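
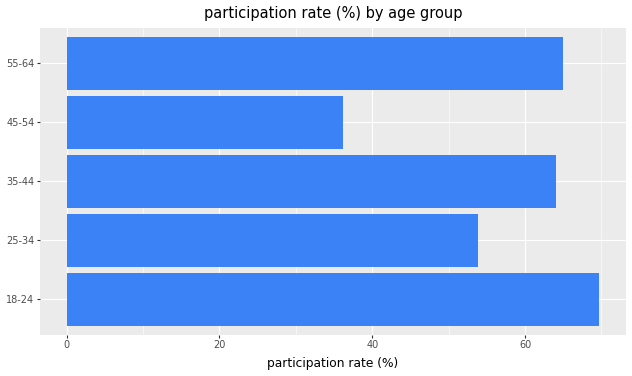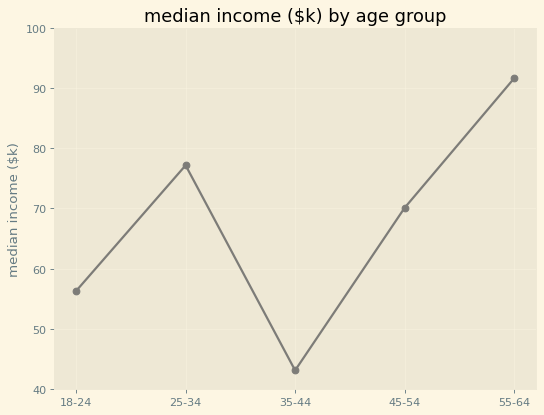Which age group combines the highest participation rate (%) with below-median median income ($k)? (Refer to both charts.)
18-24

Chart 2 median median income ($k) ≈ 70; below-median age groups: 18-24, 35-44. Among those, 18-24 has the highest participation rate (%) (≈ 70).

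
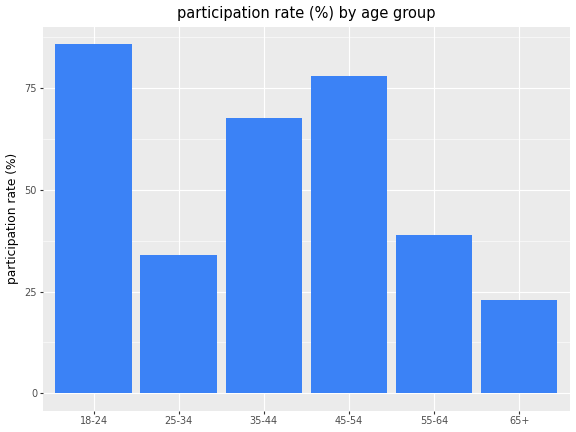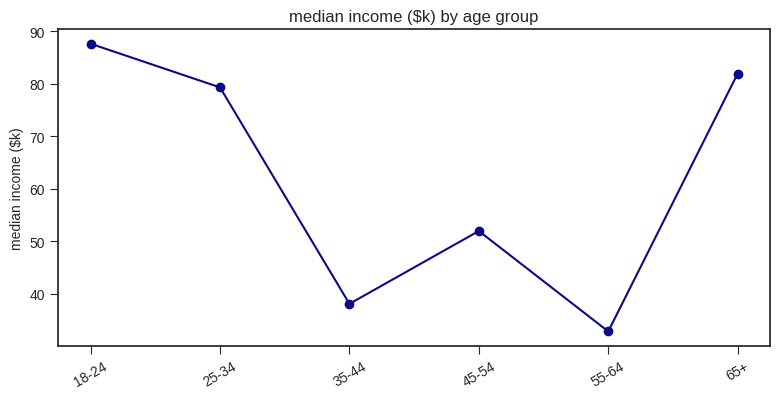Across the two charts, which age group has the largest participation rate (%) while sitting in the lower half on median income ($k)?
45-54

Chart 2 median median income ($k) ≈ 70; below-median age groups: 35-44, 45-54, 55-64. Among those, 45-54 has the highest participation rate (%) (≈ 80).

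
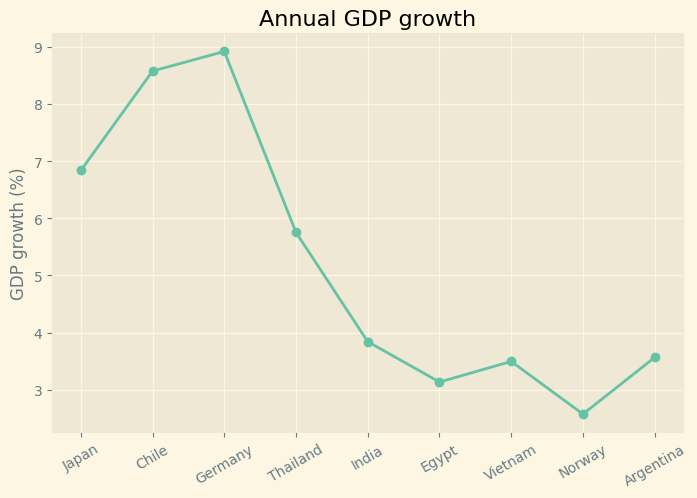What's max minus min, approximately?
Max Germany ≈ 9, min Norway ≈ 3; range ≈ 6.

≈ 6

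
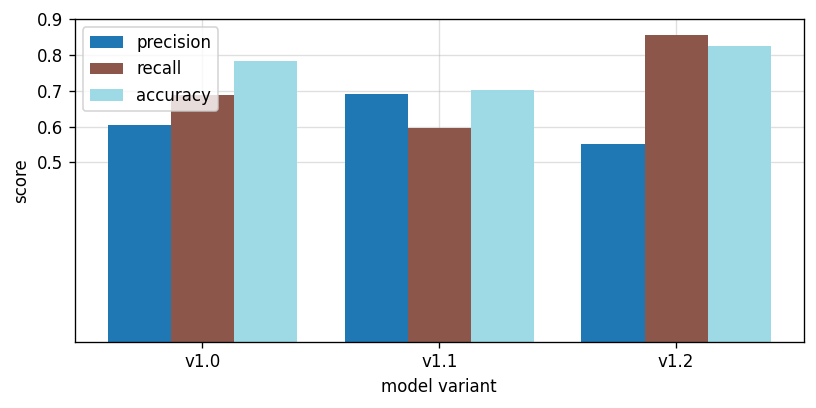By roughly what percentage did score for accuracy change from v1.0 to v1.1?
≈ -12.5%

v1.0 ≈ 0.8, v1.1 ≈ 0.7; (0.7 − 0.8) / 0.8 ≈ -12.5%.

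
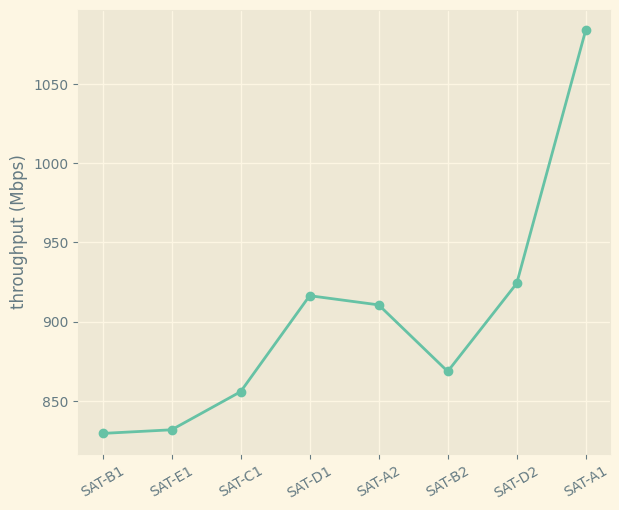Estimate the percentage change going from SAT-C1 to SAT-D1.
≈ +8.8%

SAT-C1 ≈ 850, SAT-D1 ≈ 925; (925 − 850) / 850 ≈ +8.8%.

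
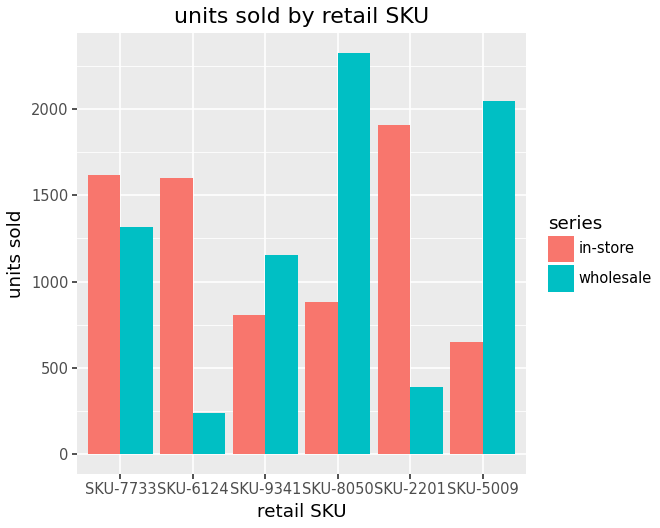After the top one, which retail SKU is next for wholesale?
Top 3 for wholesale: SKU-8050 ≈ 2400, SKU-5009 ≈ 2000, SKU-7733 ≈ 1400.

SKU-5009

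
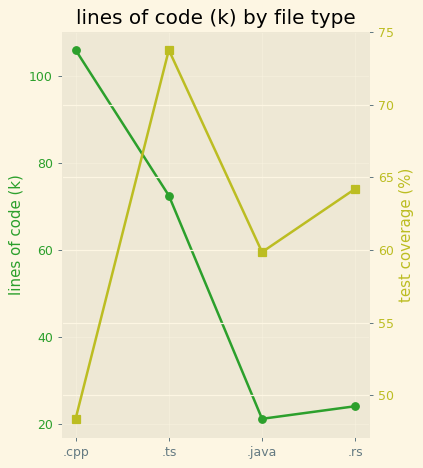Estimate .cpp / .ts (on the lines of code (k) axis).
.cpp ≈ 110, .ts ≈ 70; 110/70 ≈ 1.57.

≈ 1.57×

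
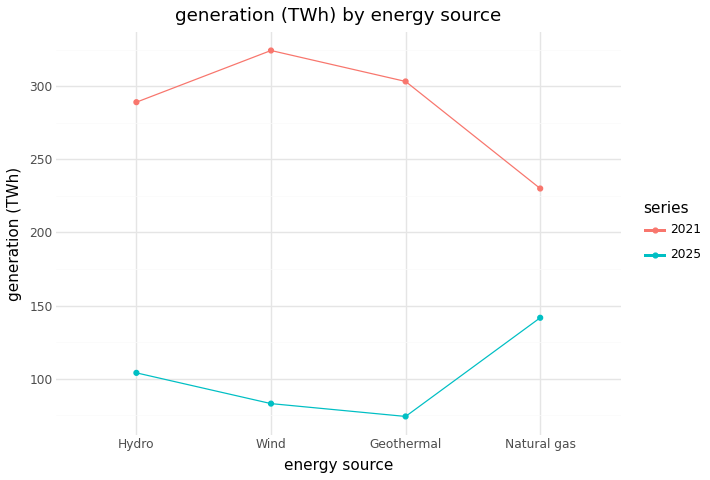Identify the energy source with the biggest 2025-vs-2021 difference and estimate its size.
Wind, ≈ 250 TWh

Wind: 2025 ≈ 75, 2021 ≈ 325 → gap ≈ 250. Next-largest (Geothermal) is only ≈ 225.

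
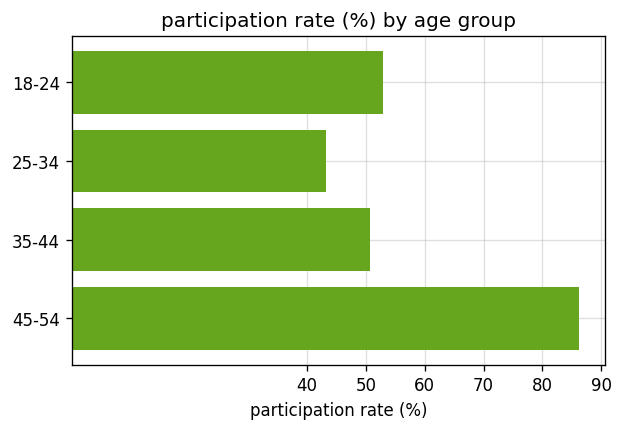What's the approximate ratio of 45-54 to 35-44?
45-54 ≈ 90, 35-44 ≈ 50; 90/50 ≈ 1.8.

≈ 1.8×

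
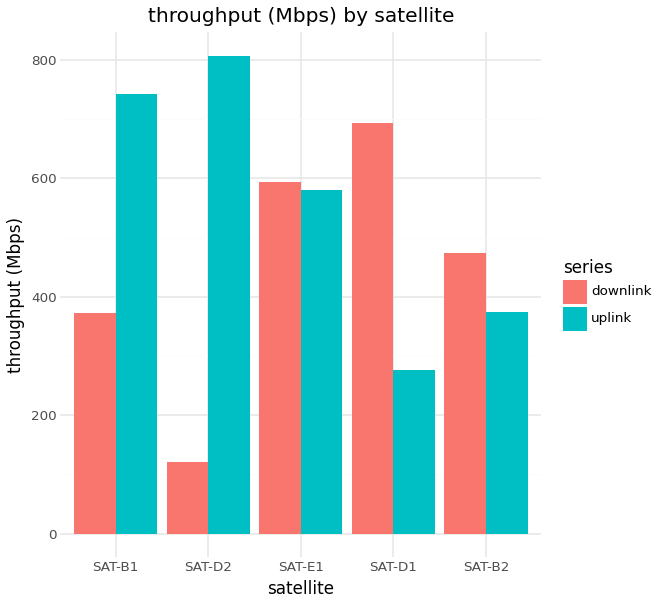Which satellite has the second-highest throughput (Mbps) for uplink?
SAT-B1

Top 3 for uplink: SAT-D2 ≈ 800, SAT-B1 ≈ 700, SAT-E1 ≈ 600.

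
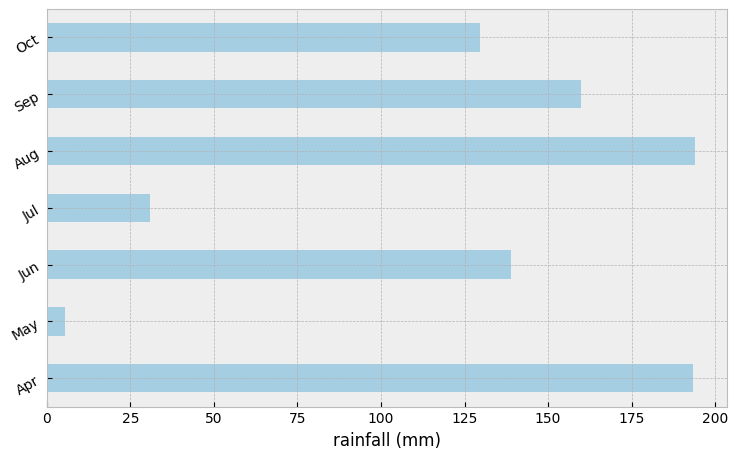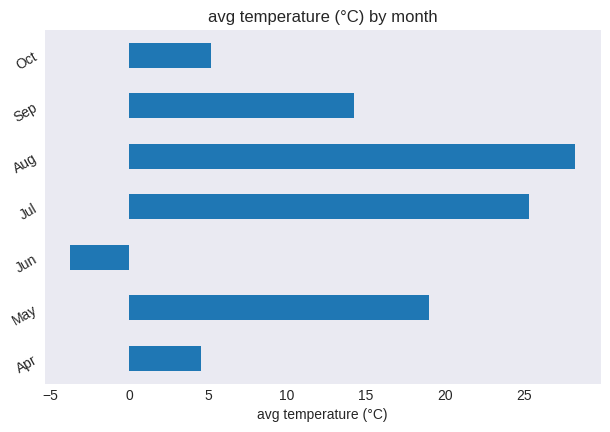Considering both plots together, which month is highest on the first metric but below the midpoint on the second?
Apr

Chart 2 median avg temperature (°C) ≈ 15; below-median months: Apr, Jun, Oct. Among those, Apr has the highest rainfall (mm) (≈ 200).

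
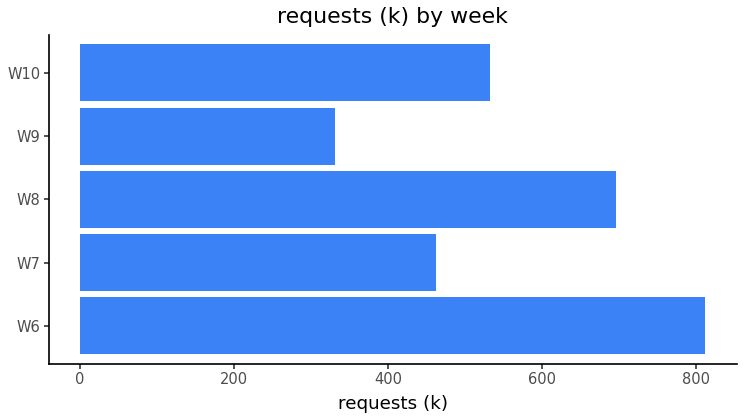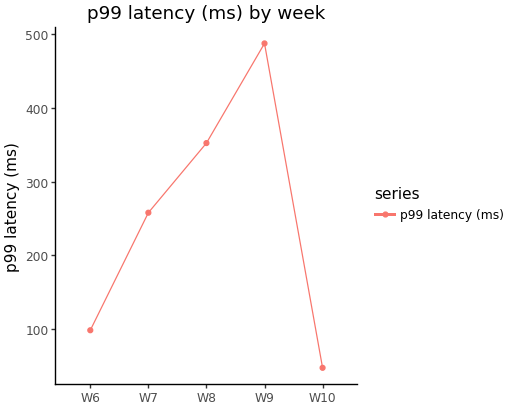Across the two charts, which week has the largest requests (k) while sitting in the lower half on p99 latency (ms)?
Chart 2 median p99 latency (ms) ≈ 250; below-median weeks: W6, W10. Among those, W6 has the highest requests (k) (≈ 800).

W6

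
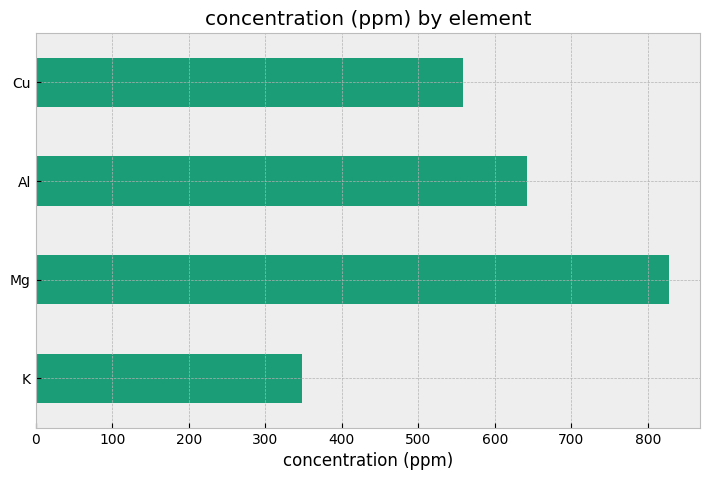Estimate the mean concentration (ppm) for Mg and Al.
(800 + 600) / 2 ≈ 700.

≈ 700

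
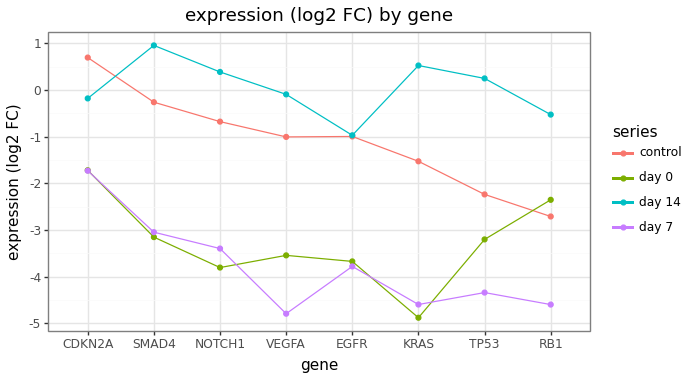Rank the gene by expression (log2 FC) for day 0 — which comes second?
RB1

Top 3 for day 0: CDKN2A ≈ -1.5, RB1 ≈ -2.5, SMAD4 ≈ -3.0.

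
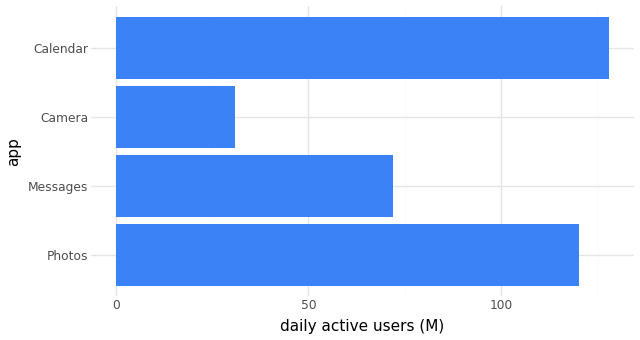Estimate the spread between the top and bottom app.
≈ 80

Max Calendar ≈ 120, min Camera ≈ 40; range ≈ 80.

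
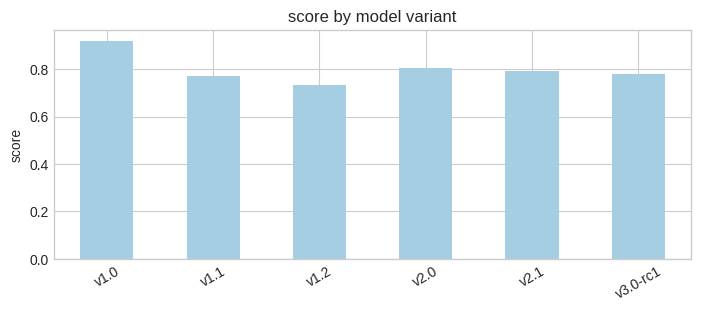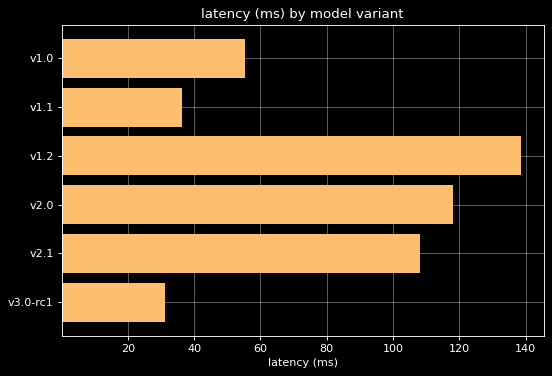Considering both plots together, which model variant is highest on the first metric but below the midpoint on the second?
v1.0

Chart 2 median latency (ms) ≈ 80; below-median model variants: v1.0, v1.1, v3.0-rc1. Among those, v1.0 has the highest score (≈ 0.9).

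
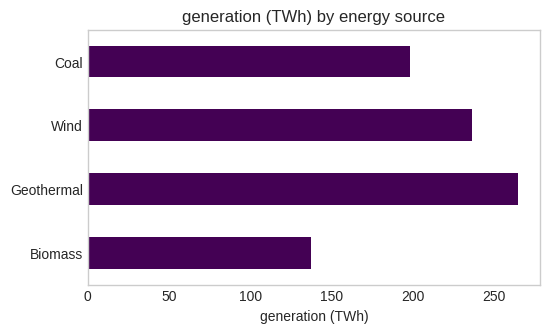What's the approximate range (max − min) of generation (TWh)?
≈ 150

Max Geothermal ≈ 275, min Biomass ≈ 125; range ≈ 150.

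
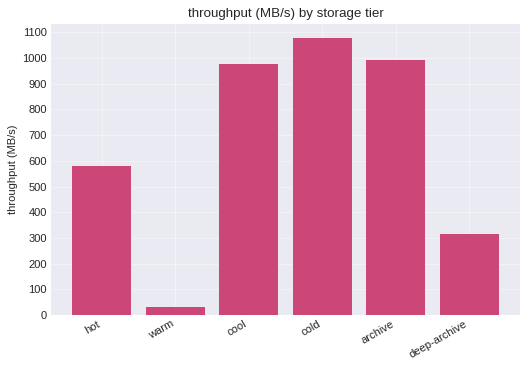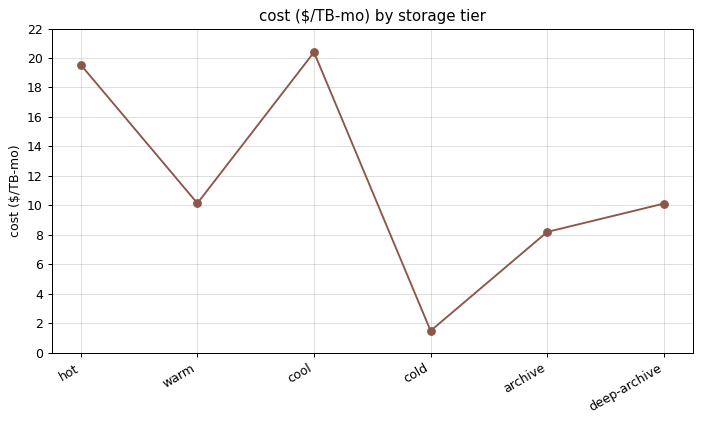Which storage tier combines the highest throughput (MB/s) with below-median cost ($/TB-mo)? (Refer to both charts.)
Chart 2 median cost ($/TB-mo) ≈ 10; below-median storage tiers: cold, archive, deep-archive. Among those, cold has the highest throughput (MB/s) (≈ 1100).

cold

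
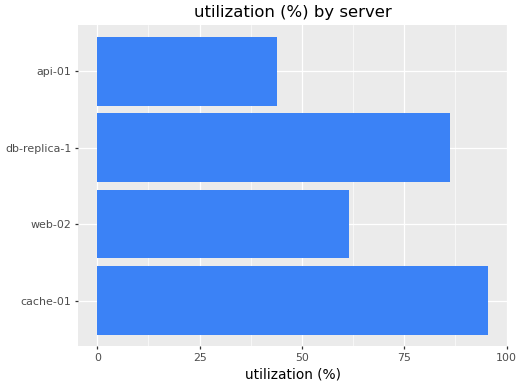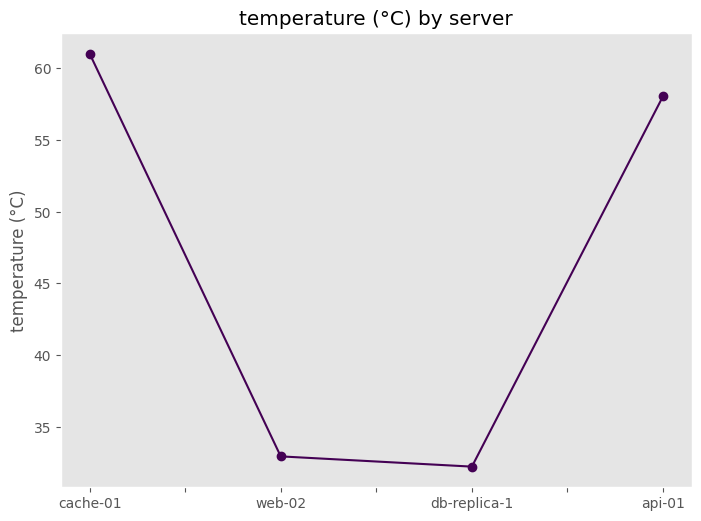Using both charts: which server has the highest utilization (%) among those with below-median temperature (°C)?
db-replica-1

Chart 2 median temperature (°C) ≈ 50; below-median servers: web-02, db-replica-1. Among those, db-replica-1 has the highest utilization (%) (≈ 90).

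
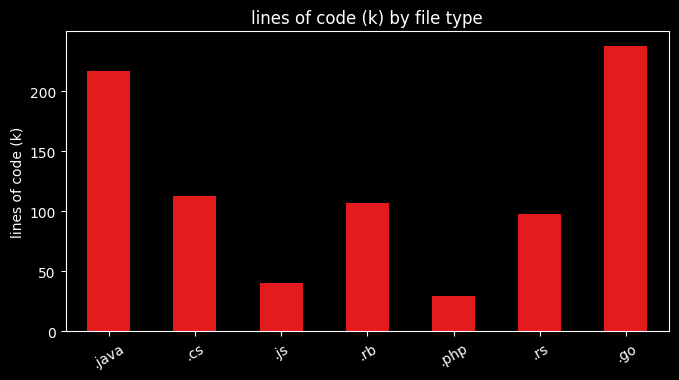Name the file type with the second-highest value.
Top 3: .go ≈ 240, .java ≈ 220, .cs ≈ 120.

.java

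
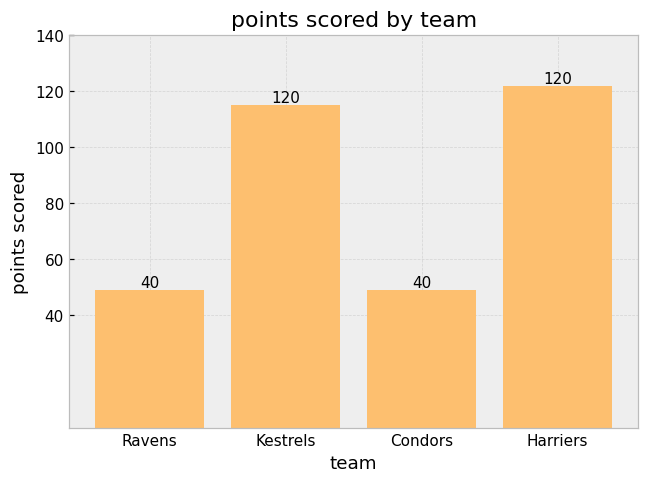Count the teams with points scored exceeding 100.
2

Above 100: Kestrels, Harriers.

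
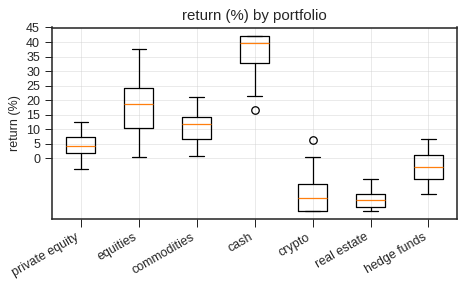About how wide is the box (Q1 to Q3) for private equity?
≈ 5

Q3 ≈ 5, Q1 ≈ 0; IQR ≈ 5.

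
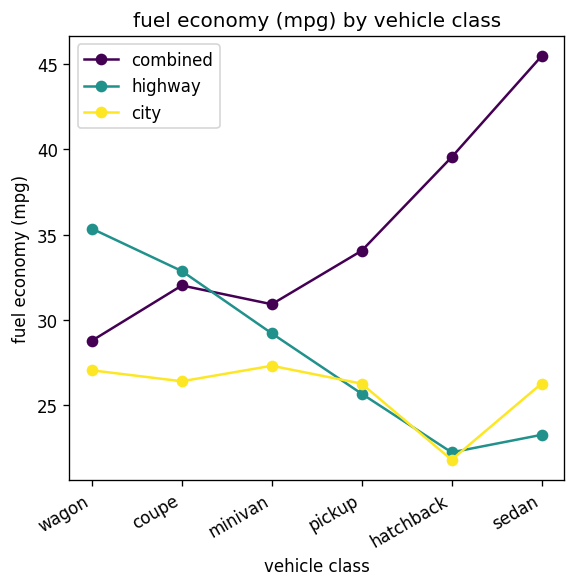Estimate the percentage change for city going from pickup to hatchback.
pickup ≈ 26, hatchback ≈ 22; (22 − 26) / 26 ≈ -15.4%.

≈ -15.4%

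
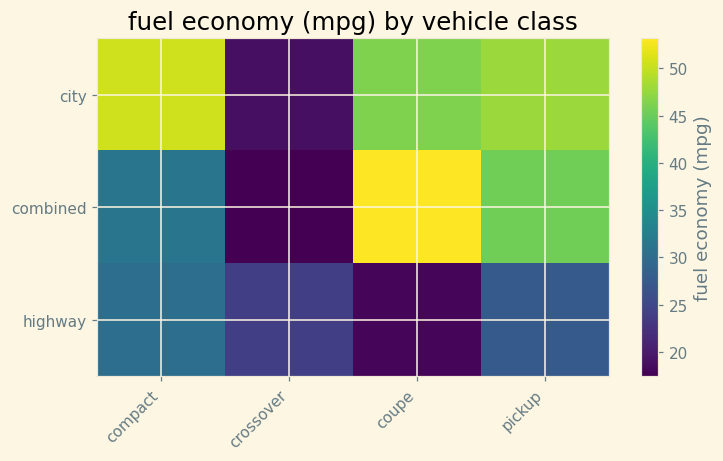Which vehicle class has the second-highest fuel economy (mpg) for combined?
pickup

Top 3 for combined: coupe ≈ 55, pickup ≈ 45, compact ≈ 30.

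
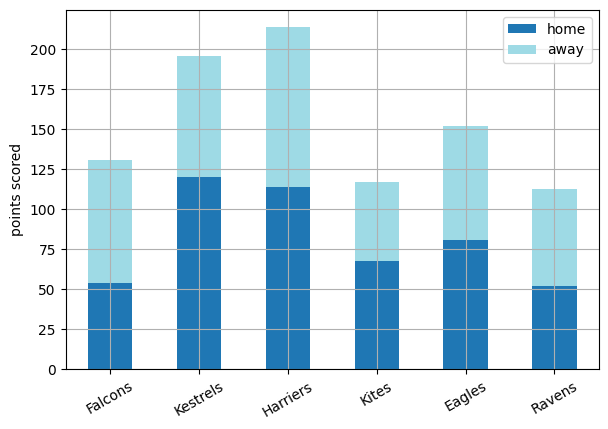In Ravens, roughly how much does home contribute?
≈ 60

home top ≈ 60, bottom ≈ 0; segment ≈ 60.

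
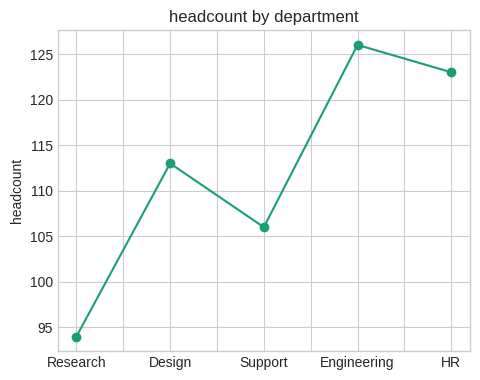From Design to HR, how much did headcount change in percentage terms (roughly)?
≈ +8.7%

Design ≈ 115, HR ≈ 125; (125 − 115) / 115 ≈ +8.7%.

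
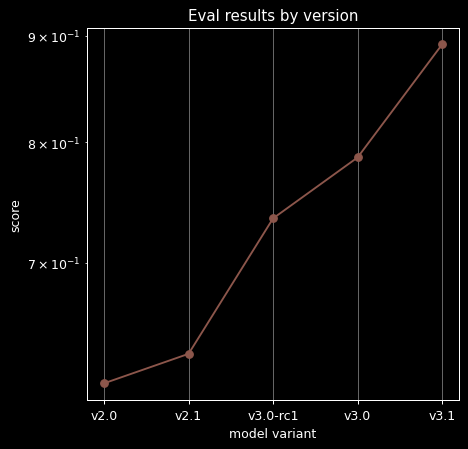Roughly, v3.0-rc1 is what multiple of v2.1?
≈ 1.15×

v3.0-rc1 ≈ 0.75, v2.1 ≈ 0.65; 0.75/0.65 ≈ 1.15.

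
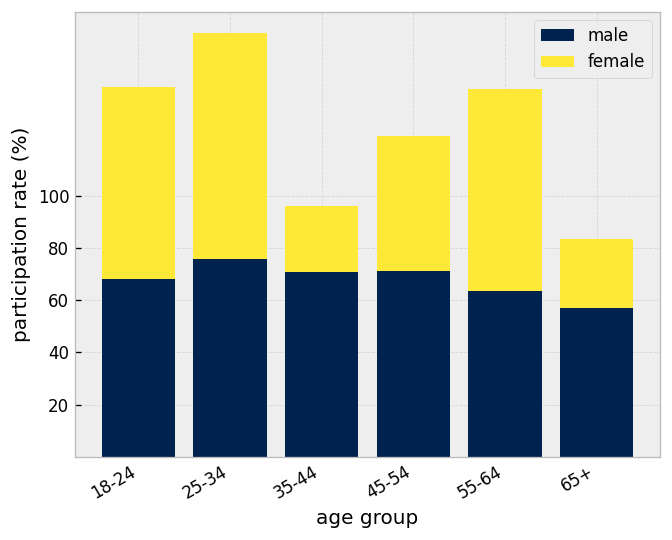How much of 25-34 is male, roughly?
≈ 80

male top ≈ 80, bottom ≈ 0; segment ≈ 80.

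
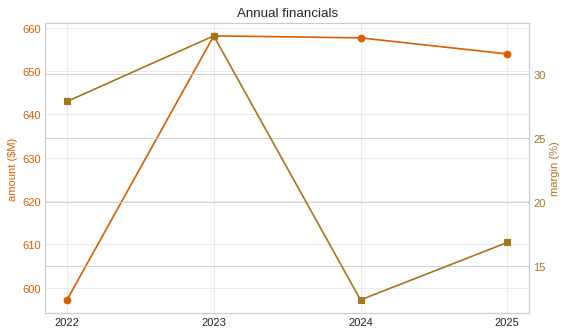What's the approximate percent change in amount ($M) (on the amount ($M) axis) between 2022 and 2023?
2022 ≈ 600, 2023 ≈ 660; (660 − 600) / 600 ≈ +10%.

≈ +10%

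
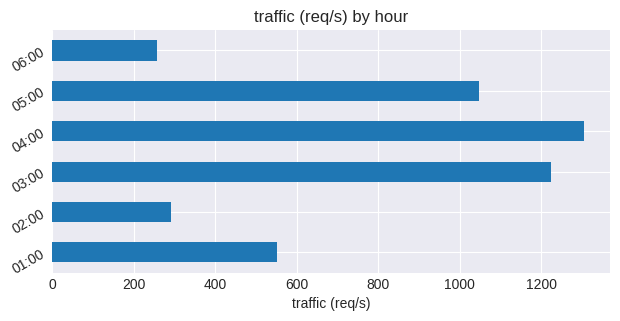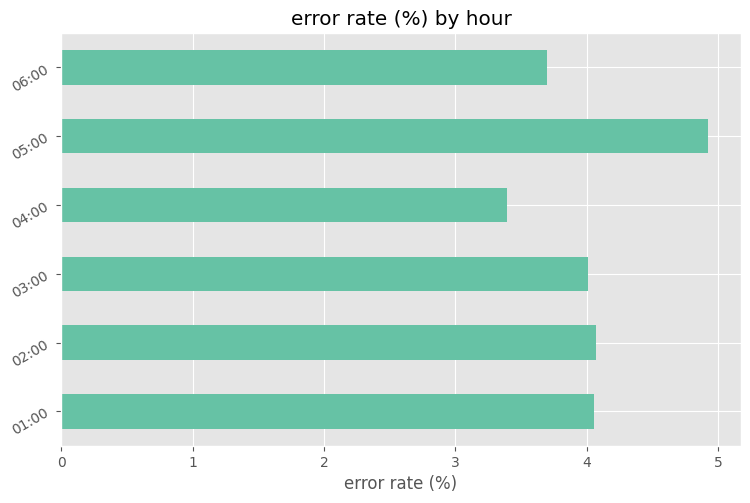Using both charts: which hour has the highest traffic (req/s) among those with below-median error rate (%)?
Chart 2 median error rate (%) ≈ 4; below-median hours: 03:00, 04:00, 06:00. Among those, 04:00 has the highest traffic (req/s) (≈ 1400).

04:00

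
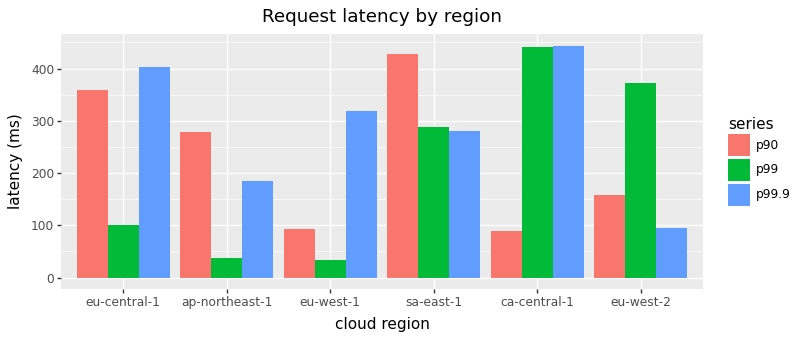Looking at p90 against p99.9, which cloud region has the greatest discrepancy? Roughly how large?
ca-central-1: p90 ≈ 100, p99.9 ≈ 450 → gap ≈ 350. Next-largest (eu-west-1) is only ≈ 200.

ca-central-1, ≈ 350 ms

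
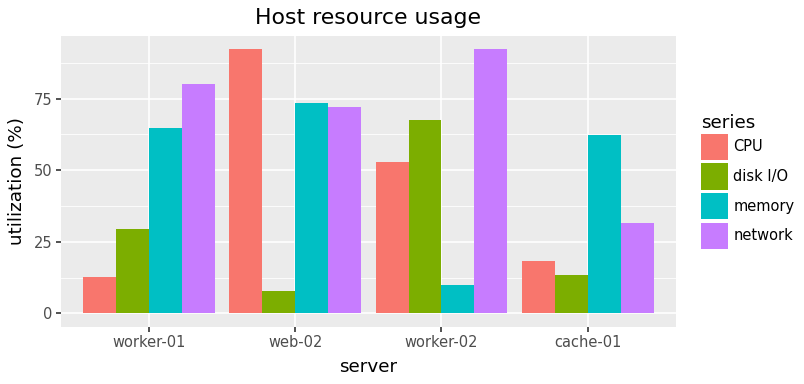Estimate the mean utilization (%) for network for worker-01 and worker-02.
≈ 85

(80 + 90) / 2 ≈ 85.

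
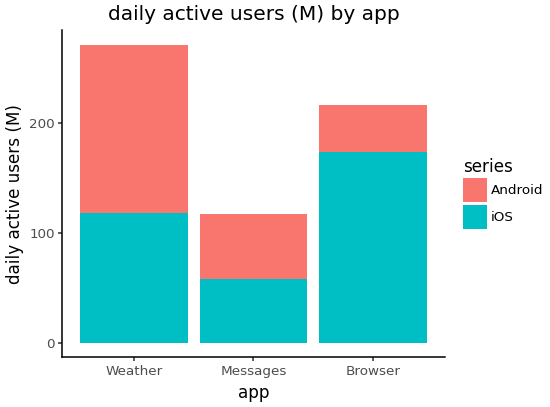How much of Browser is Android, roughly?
≈ 50

Android top ≈ 225, bottom ≈ 175; segment ≈ 50.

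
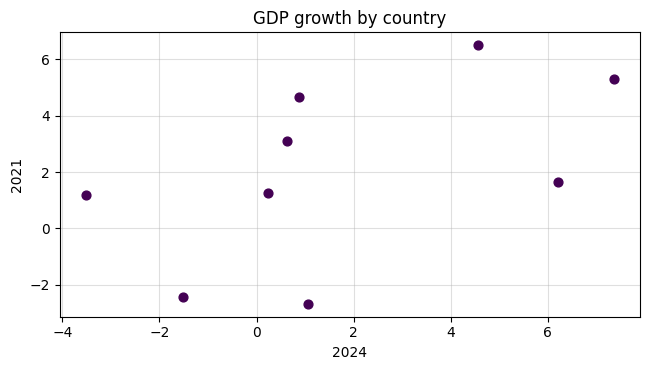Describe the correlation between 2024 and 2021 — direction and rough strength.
positive, moderate

Points are positively correlated; moderate (|r| ≈ 0.5).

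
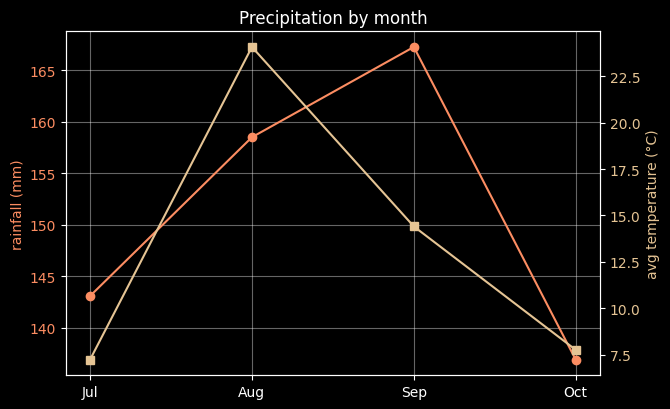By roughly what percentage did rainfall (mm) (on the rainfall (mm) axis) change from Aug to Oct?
Aug ≈ 160, Oct ≈ 135; (135 − 160) / 160 ≈ -15.6%.

≈ -15.6%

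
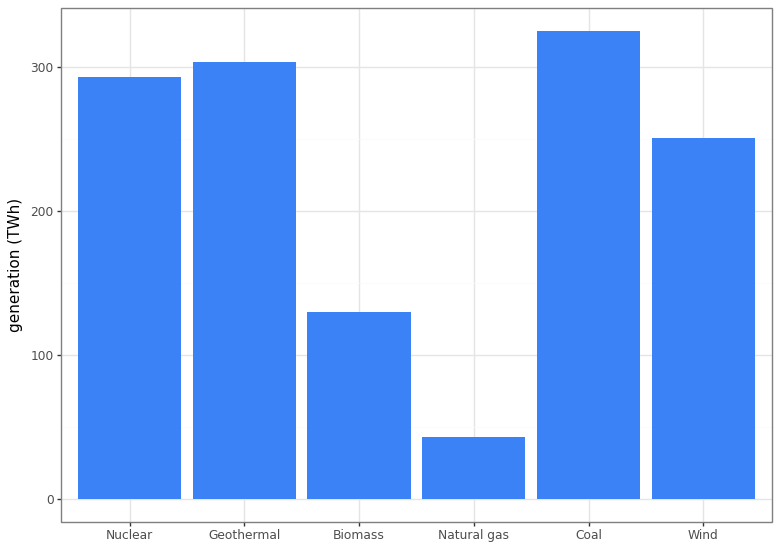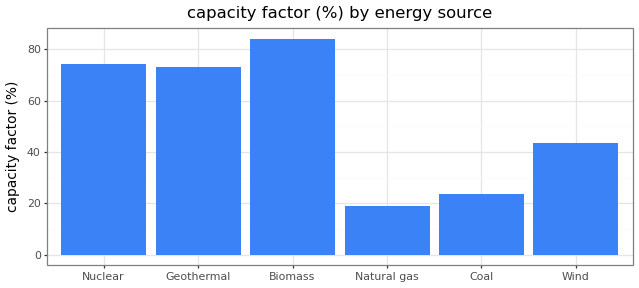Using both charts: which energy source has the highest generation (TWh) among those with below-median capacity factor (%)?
Coal

Chart 2 median capacity factor (%) ≈ 60; below-median energy sources: Natural gas, Coal, Wind. Among those, Coal has the highest generation (TWh) (≈ 300).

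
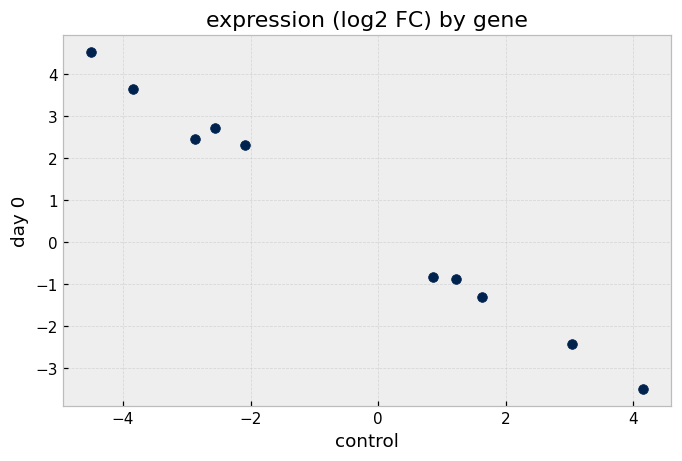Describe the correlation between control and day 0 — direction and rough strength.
Points are negatively correlated; strong (|r| ≈ 1.0).

negative, strong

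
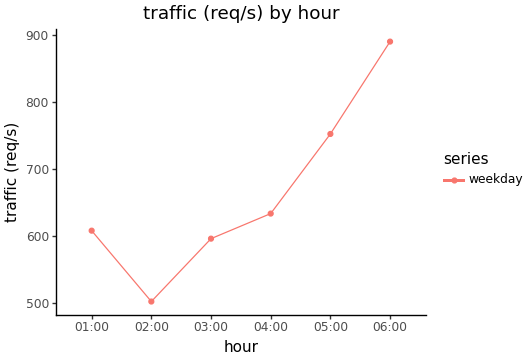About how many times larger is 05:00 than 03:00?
≈ 1.25×

05:00 ≈ 750, 03:00 ≈ 600; 750/600 ≈ 1.25.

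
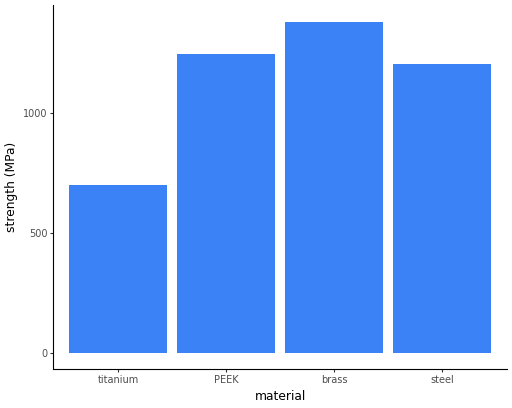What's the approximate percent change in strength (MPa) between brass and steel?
≈ -14.3%

brass ≈ 1400, steel ≈ 1200; (1200 − 1400) / 1400 ≈ -14.3%.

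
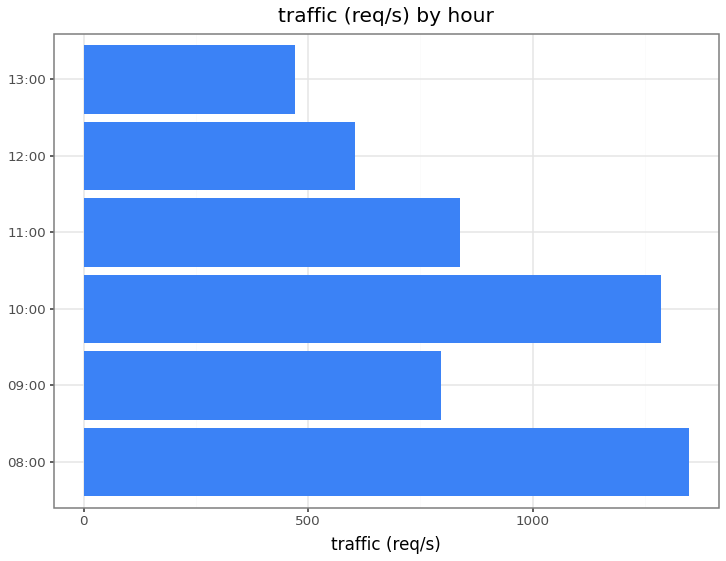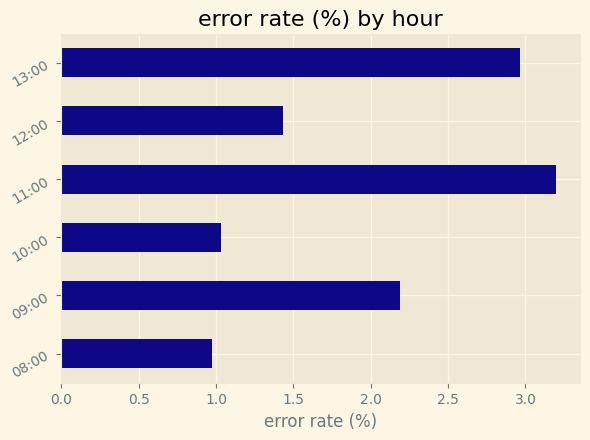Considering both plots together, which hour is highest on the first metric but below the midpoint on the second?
Chart 2 median error rate (%) ≈ 2; below-median hours: 08:00, 10:00, 12:00. Among those, 08:00 has the highest traffic (req/s) (≈ 1400).

08:00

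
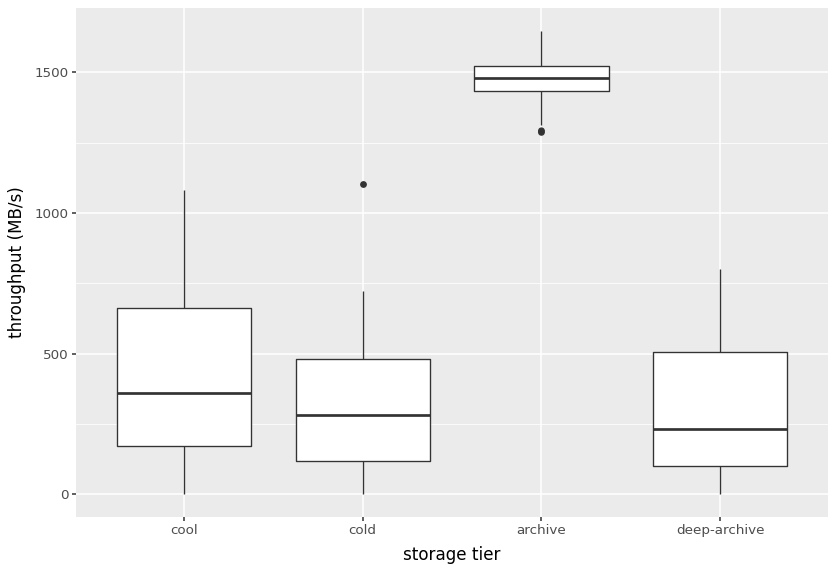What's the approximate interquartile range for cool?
≈ 500

Q3 ≈ 700, Q1 ≈ 200; IQR ≈ 500.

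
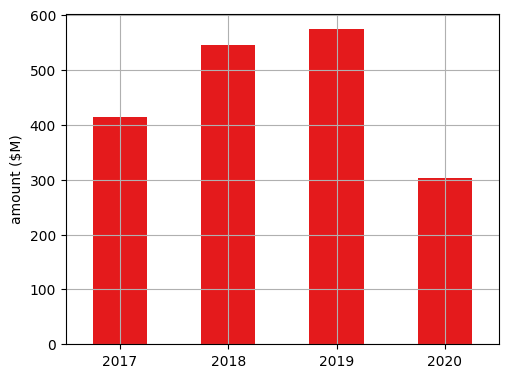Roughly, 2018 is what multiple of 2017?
≈ 1.38×

2018 ≈ 550, 2017 ≈ 400; 550/400 ≈ 1.38.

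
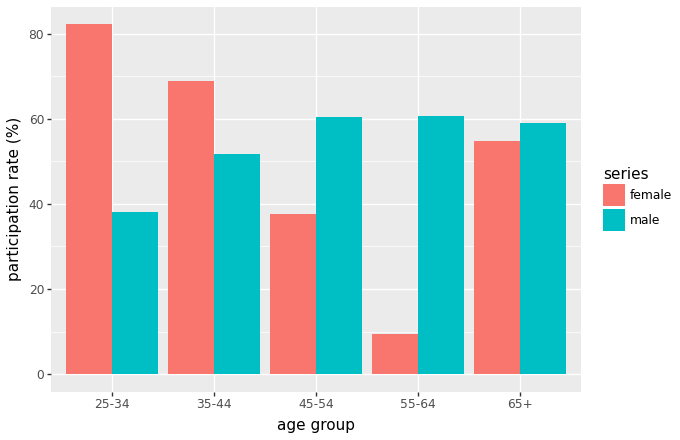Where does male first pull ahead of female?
35-44: male ≈ 50 vs female ≈ 70 (not yet); 45-54: male ≈ 60 vs female ≈ 40 (first crossover).

45-54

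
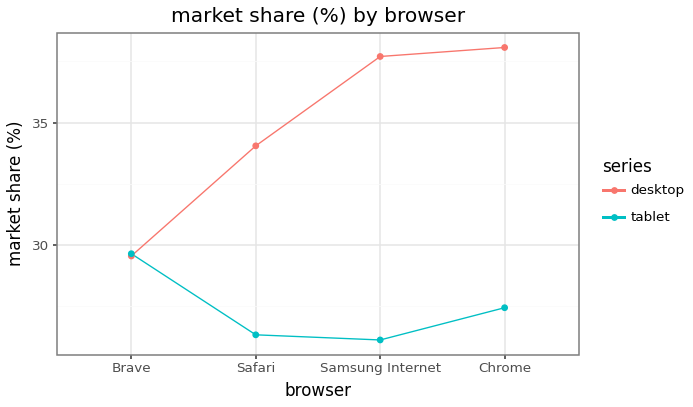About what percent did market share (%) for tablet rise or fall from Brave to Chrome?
≈ -10%

Brave ≈ 30, Chrome ≈ 27; (27 − 30) / 30 ≈ -10%.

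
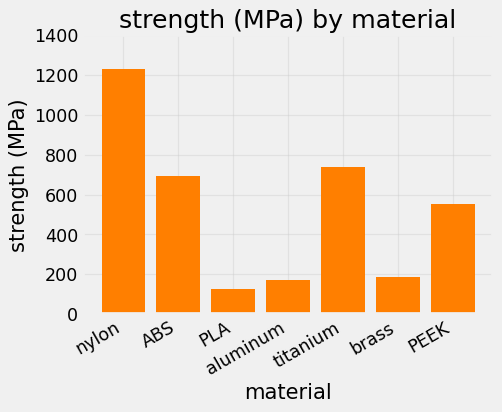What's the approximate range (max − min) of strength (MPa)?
≈ 1000

Max nylon ≈ 1200, min PLA ≈ 200; range ≈ 1000.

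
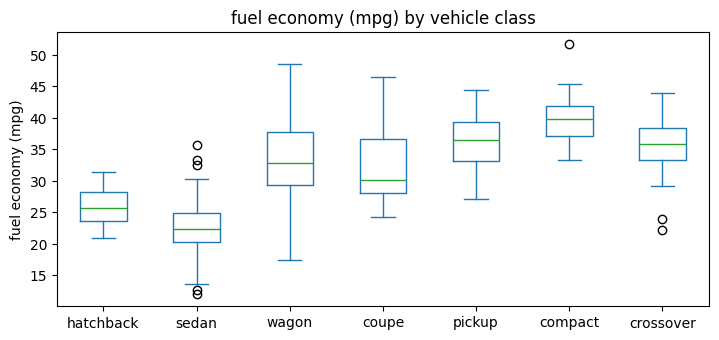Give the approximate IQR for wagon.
≈ 8

Q3 ≈ 38, Q1 ≈ 30; IQR ≈ 8.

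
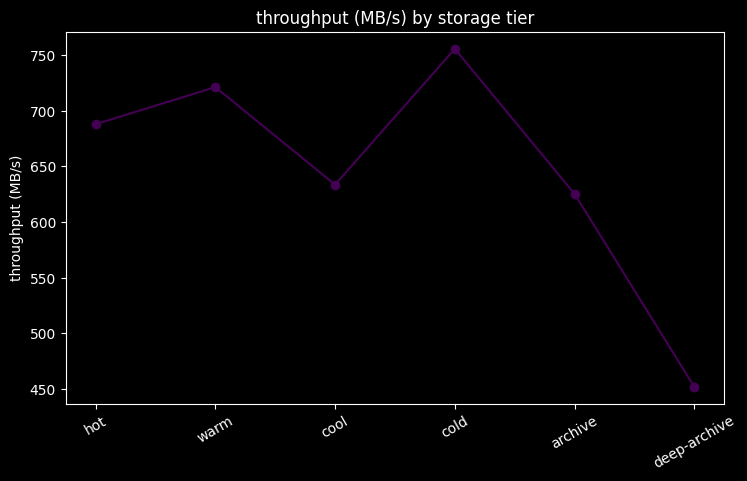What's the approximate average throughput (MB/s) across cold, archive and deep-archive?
(750 + 650 + 450) / 3 ≈ 617.

≈ 617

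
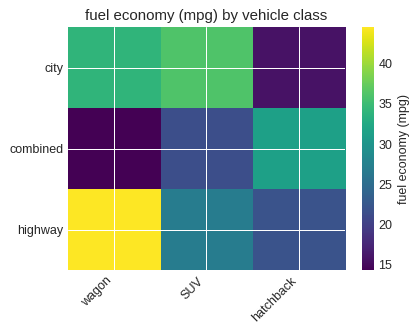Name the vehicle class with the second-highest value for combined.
SUV

Top 3 for combined: hatchback ≈ 30, SUV ≈ 20, wagon ≈ 15.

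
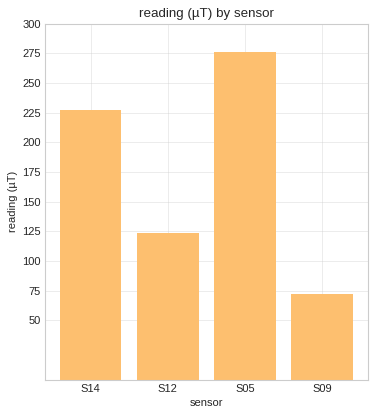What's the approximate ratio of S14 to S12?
S14 ≈ 225, S12 ≈ 125; 225/125 ≈ 1.8.

≈ 1.8×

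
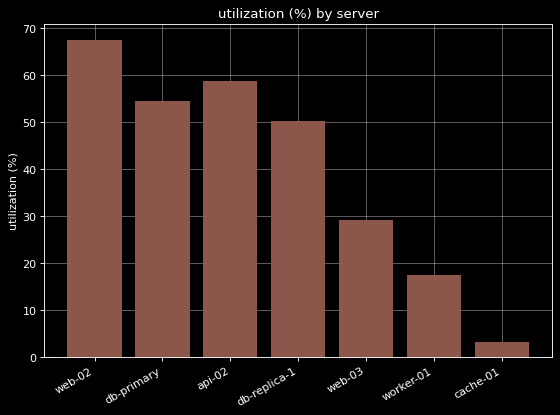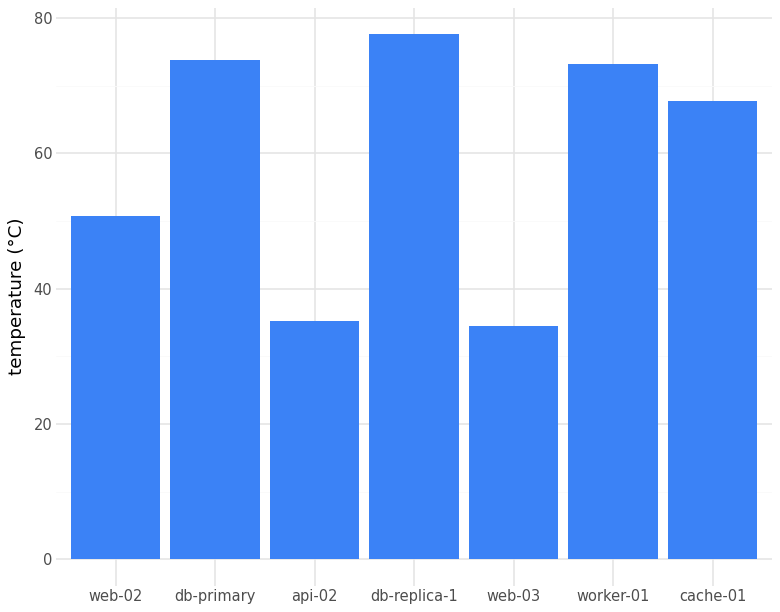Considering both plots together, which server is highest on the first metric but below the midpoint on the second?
web-02

Chart 2 median temperature (°C) ≈ 70; below-median servers: web-02, api-02, web-03. Among those, web-02 has the highest utilization (%) (≈ 70).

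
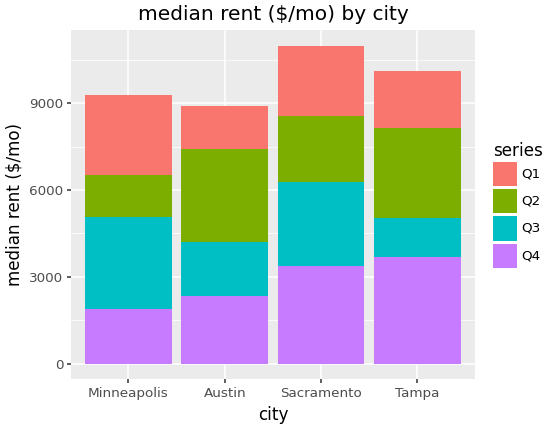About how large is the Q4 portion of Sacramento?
Q4 top ≈ 3000, bottom ≈ 0; segment ≈ 3000.

≈ 3000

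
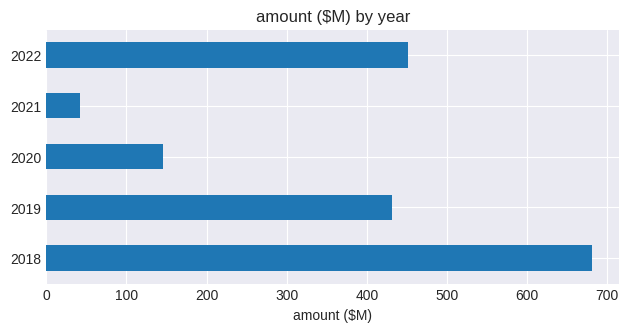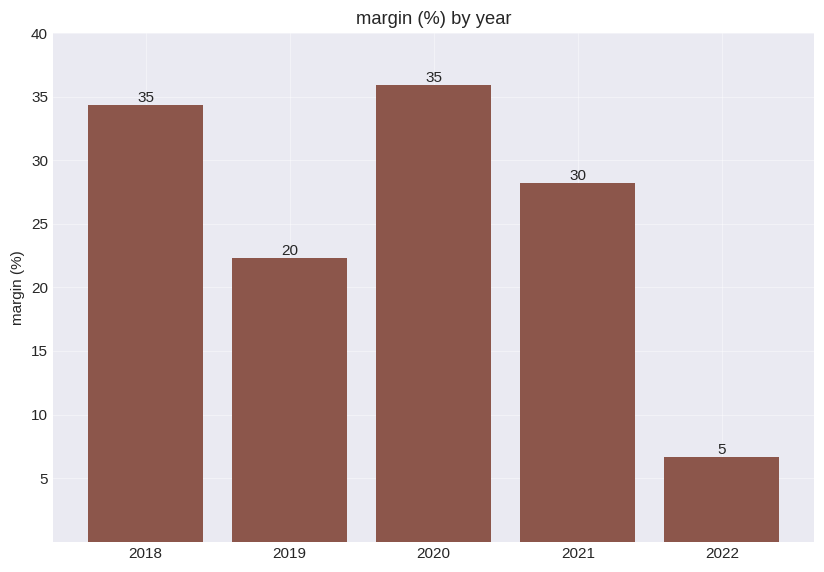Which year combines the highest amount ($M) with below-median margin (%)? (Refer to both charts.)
2022

Chart 2 median margin (%) ≈ 30; below-median years: 2019, 2022. Among those, 2022 has the highest amount ($M) (≈ 500).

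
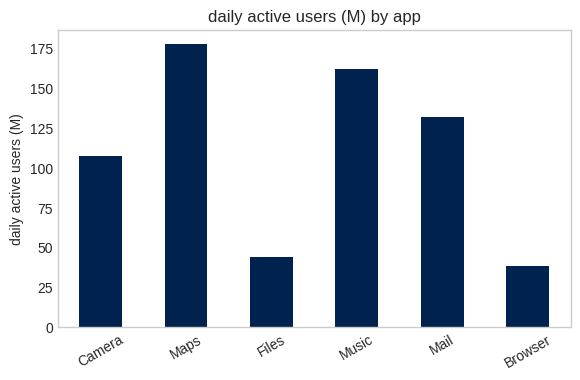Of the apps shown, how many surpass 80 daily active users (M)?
4

Above 80: Camera, Maps, Music, Mail.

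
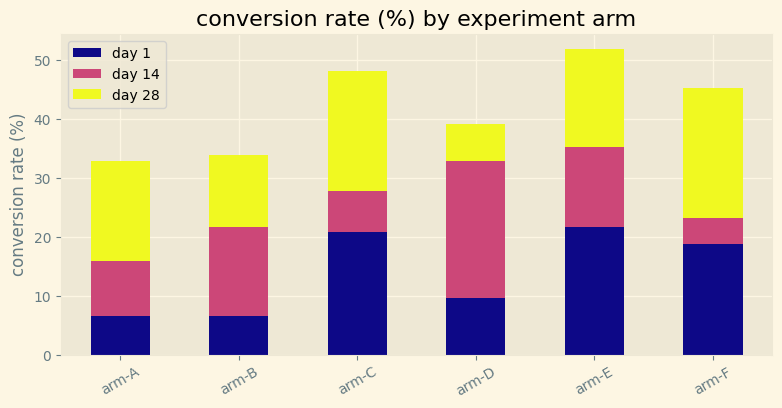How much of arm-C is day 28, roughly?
≈ 20

day 28 top ≈ 50, bottom ≈ 30; segment ≈ 20.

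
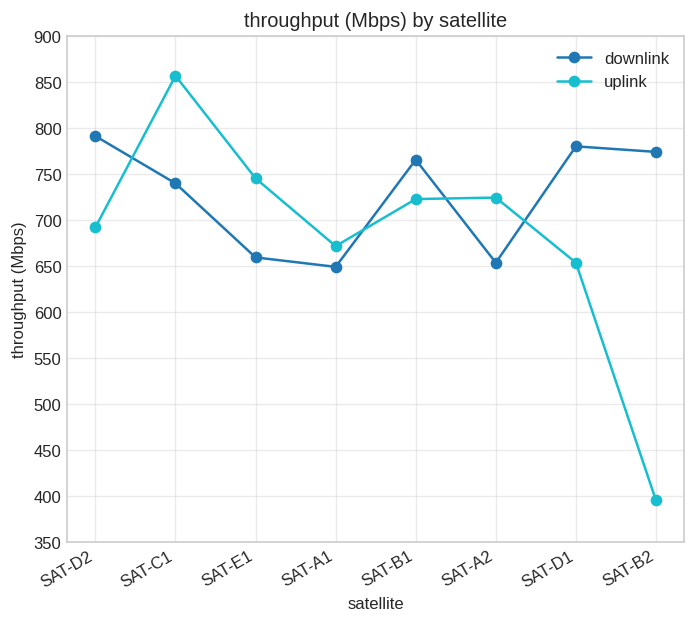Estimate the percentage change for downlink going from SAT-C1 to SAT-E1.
≈ -13.3%

SAT-C1 ≈ 750, SAT-E1 ≈ 650; (650 − 750) / 750 ≈ -13.3%.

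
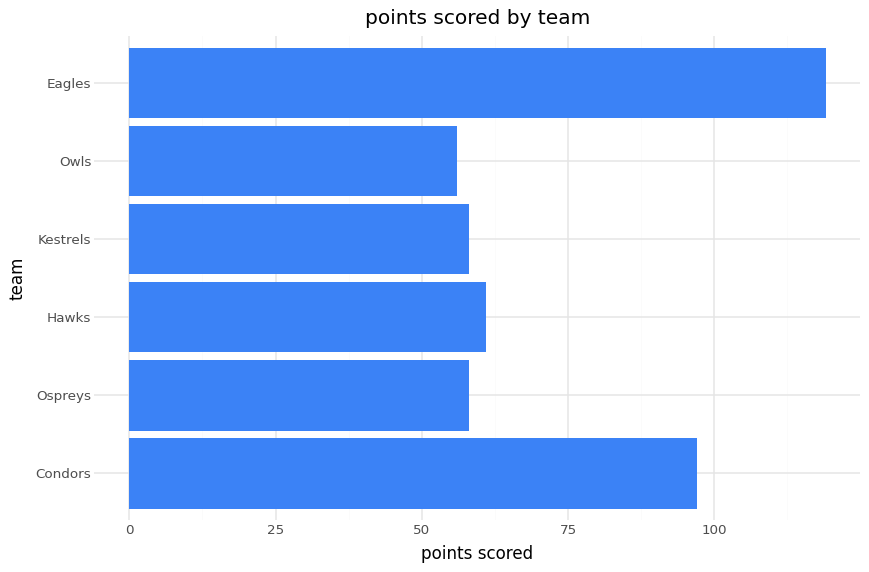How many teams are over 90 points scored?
2

Above 90: Condors, Eagles.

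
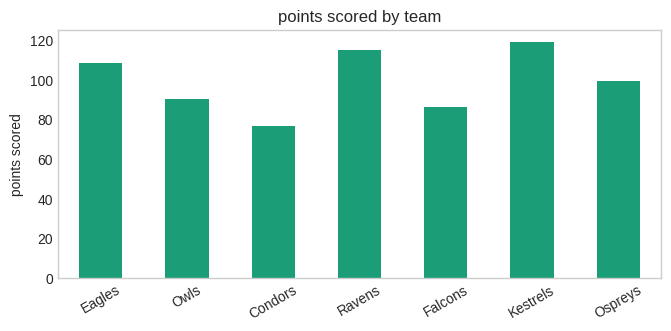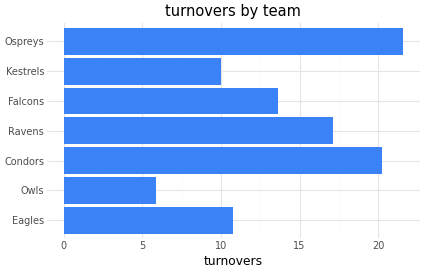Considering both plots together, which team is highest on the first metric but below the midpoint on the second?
Chart 2 median turnovers ≈ 14; below-median teams: Eagles, Owls, Kestrels. Among those, Kestrels has the highest points scored (≈ 120).

Kestrels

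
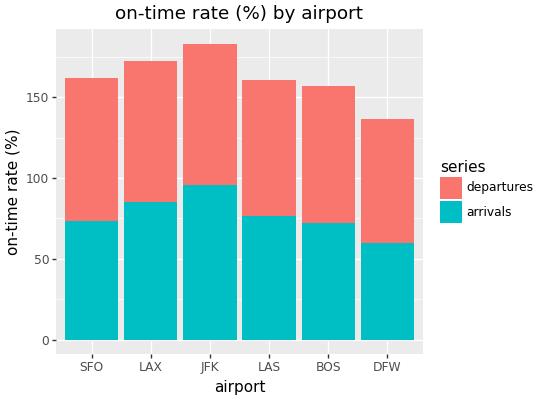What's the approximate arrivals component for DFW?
arrivals top ≈ 60, bottom ≈ 0; segment ≈ 60.

≈ 60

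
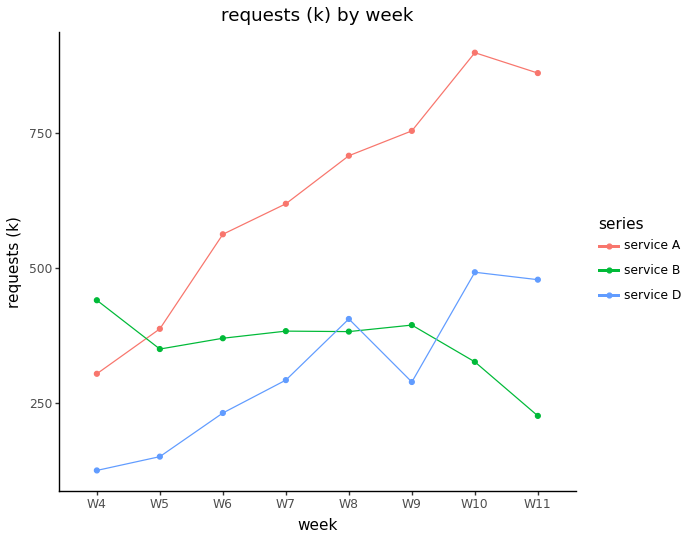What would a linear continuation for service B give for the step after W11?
Last three: 400, 300, 200 → slope ≈ -100/step → next ≈ 100.

≈ 100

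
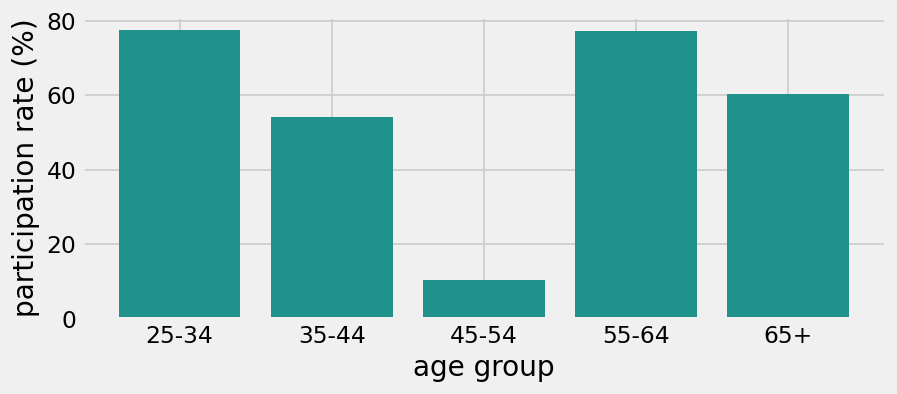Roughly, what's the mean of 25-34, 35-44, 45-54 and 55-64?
≈ 55

(80 + 50 + 10 + 80) / 4 ≈ 55.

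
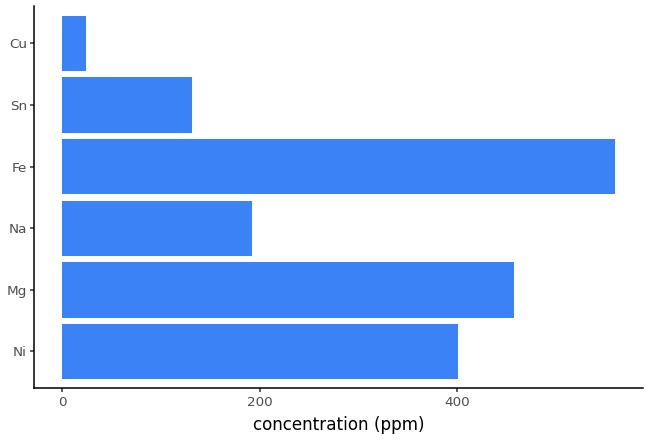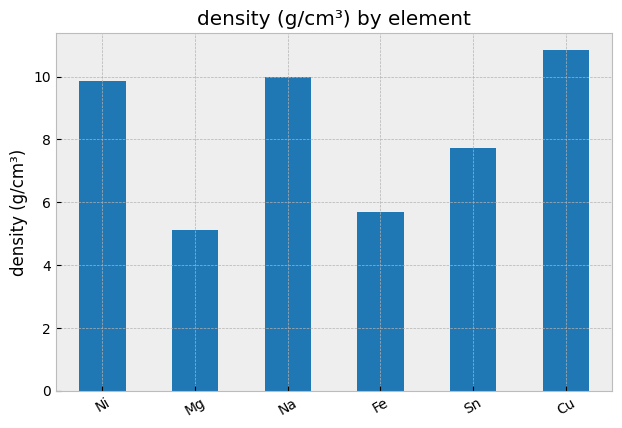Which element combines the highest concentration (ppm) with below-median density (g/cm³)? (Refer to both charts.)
Chart 2 median density (g/cm³) ≈ 9; below-median elements: Mg, Fe, Sn. Among those, Fe has the highest concentration (ppm) (≈ 600).

Fe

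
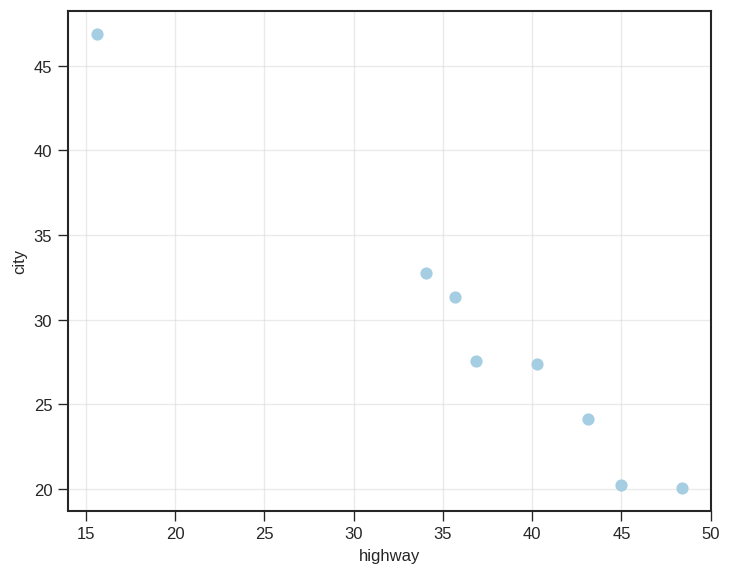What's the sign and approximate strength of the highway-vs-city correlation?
Points are negatively correlated; strong (|r| ≈ 1.0).

negative, strong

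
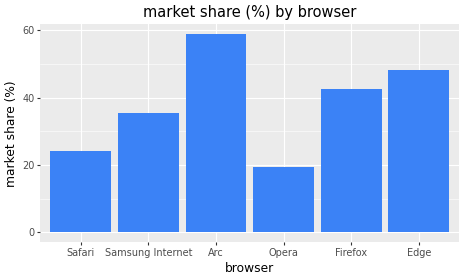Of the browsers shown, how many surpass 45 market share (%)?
2

Above 45: Arc, Edge.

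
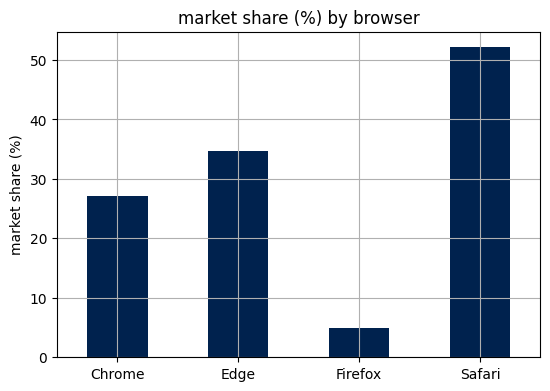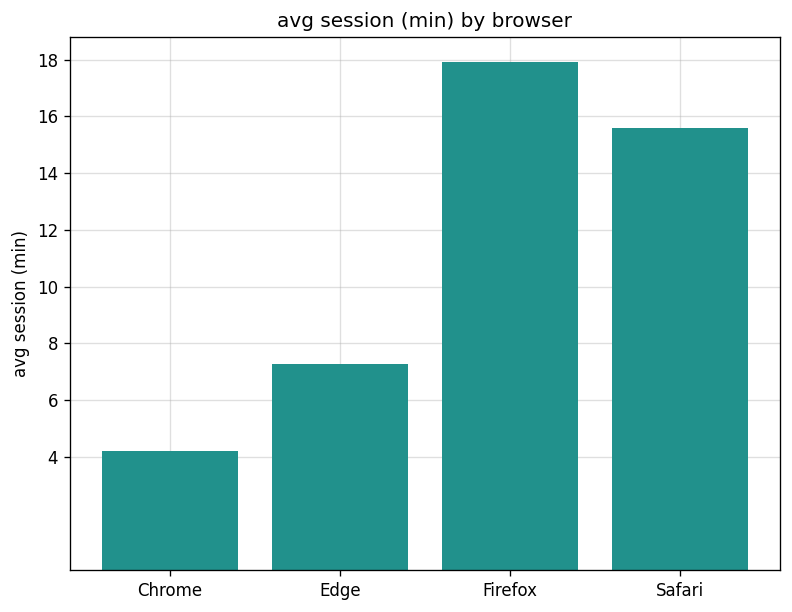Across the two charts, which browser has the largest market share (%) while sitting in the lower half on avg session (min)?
Chart 2 median avg session (min) ≈ 12; below-median browsers: Chrome, Edge. Among those, Edge has the highest market share (%) (≈ 35).

Edge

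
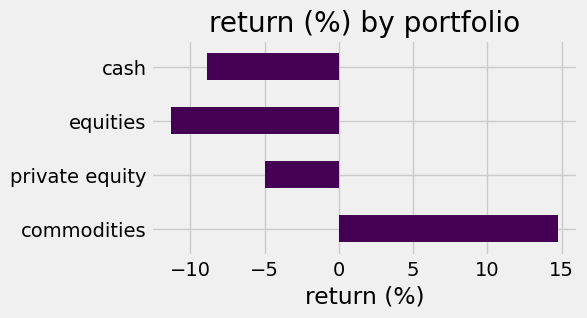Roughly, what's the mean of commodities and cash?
≈ 2

(15 + -10) / 2 ≈ 2.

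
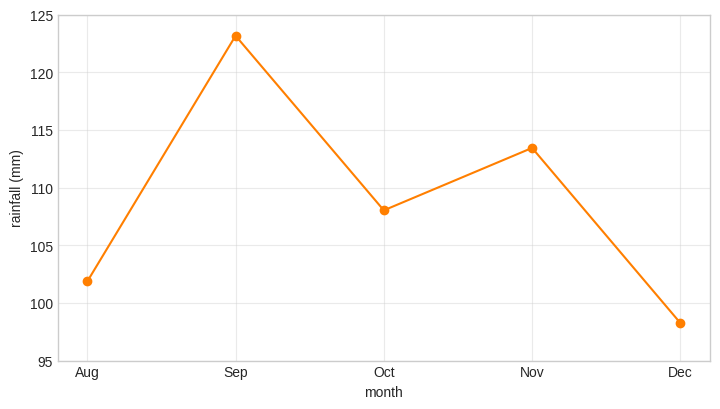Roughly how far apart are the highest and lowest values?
Max Sep ≈ 125, min Dec ≈ 100; range ≈ 25.

≈ 25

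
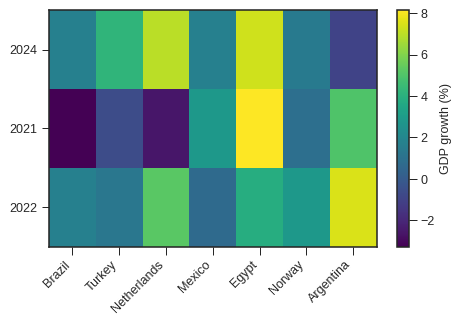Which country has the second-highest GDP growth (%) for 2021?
Argentina

Top 3 for 2021: Egypt ≈ 8, Argentina ≈ 5, Mexico ≈ 3.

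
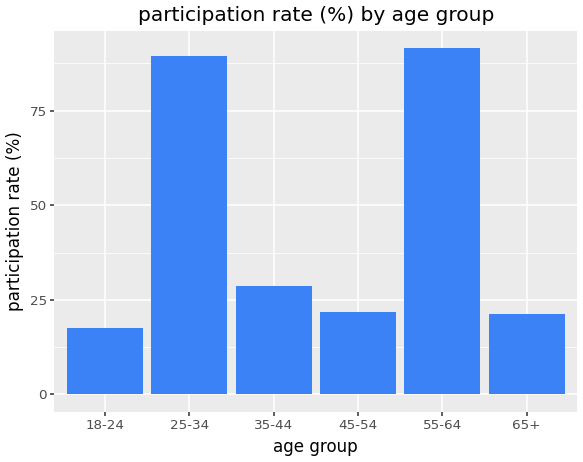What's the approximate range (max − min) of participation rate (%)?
≈ 70

Max 55-64 ≈ 90, min 18-24 ≈ 20; range ≈ 70.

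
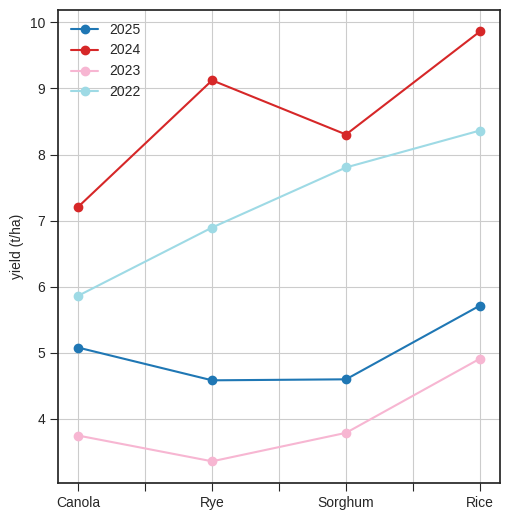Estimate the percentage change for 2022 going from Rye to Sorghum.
Rye ≈ 7, Sorghum ≈ 8; (8 − 7) / 7 ≈ +14.3%.

≈ +14.3%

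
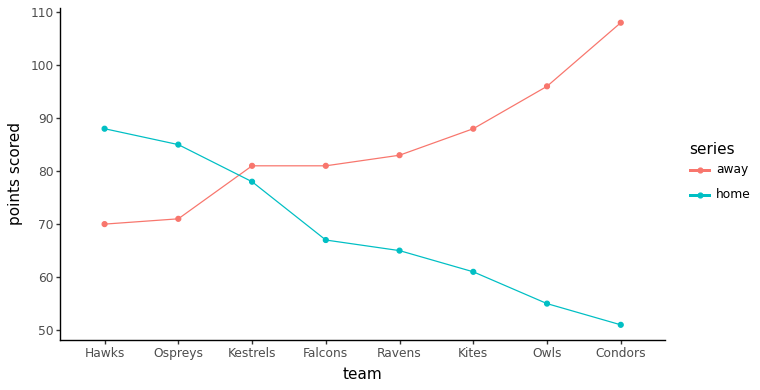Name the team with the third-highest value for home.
Top 4 for home: Hawks ≈ 90, Ospreys ≈ 85, Kestrels ≈ 80, Falcons ≈ 65.

Kestrels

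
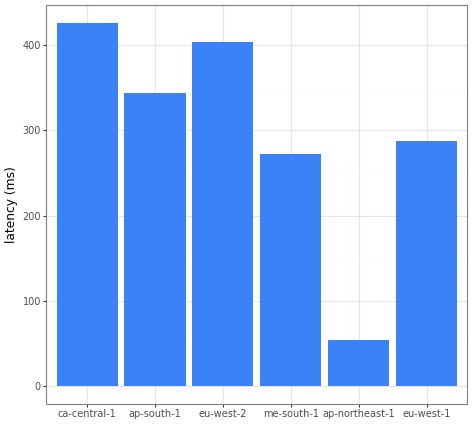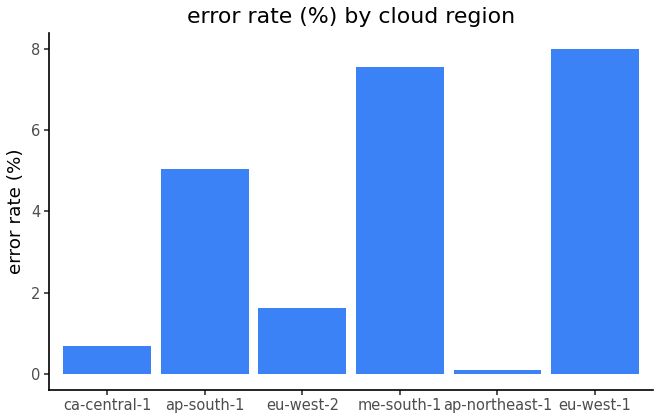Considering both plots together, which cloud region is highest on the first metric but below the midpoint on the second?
Chart 2 median error rate (%) ≈ 3; below-median cloud regions: ca-central-1, eu-west-2, ap-northeast-1. Among those, ca-central-1 has the highest latency (ms) (≈ 450).

ca-central-1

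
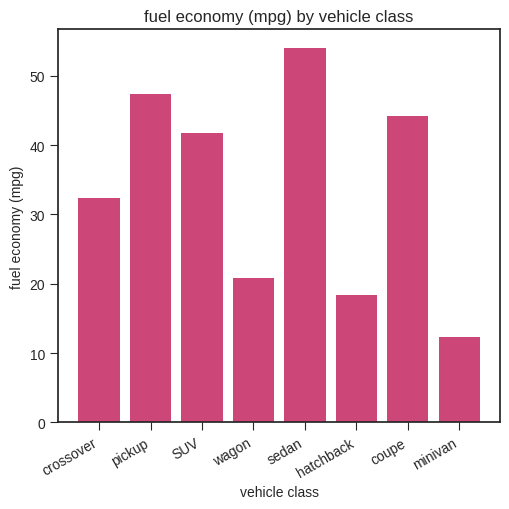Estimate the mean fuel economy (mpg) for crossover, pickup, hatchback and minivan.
(30 + 45 + 20 + 10) / 4 ≈ 26.

≈ 26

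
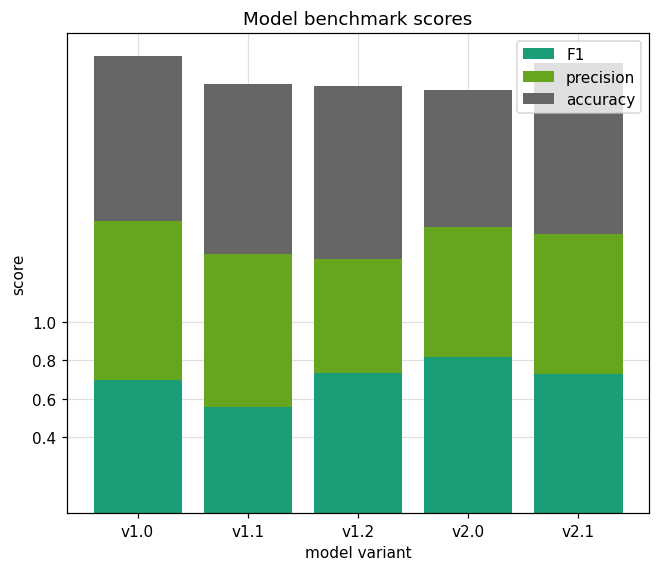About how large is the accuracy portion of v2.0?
≈ 0.8

accuracy top ≈ 2.2, bottom ≈ 1.4; segment ≈ 0.8.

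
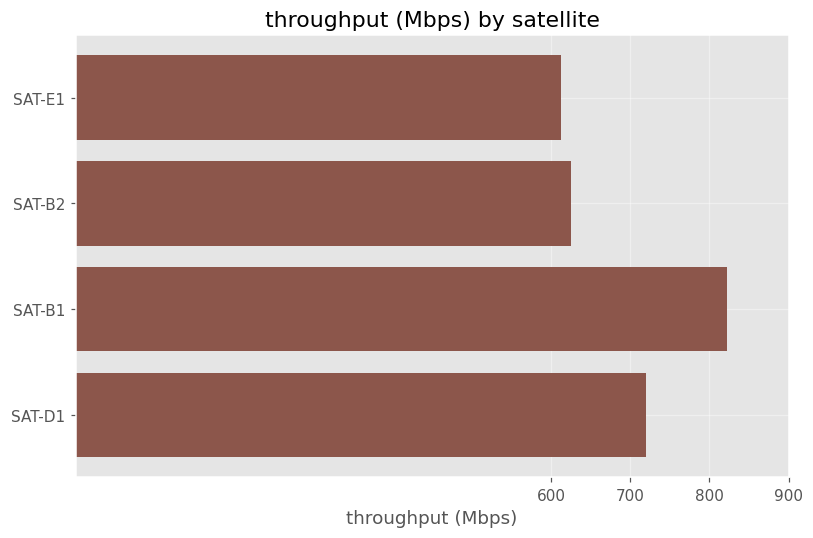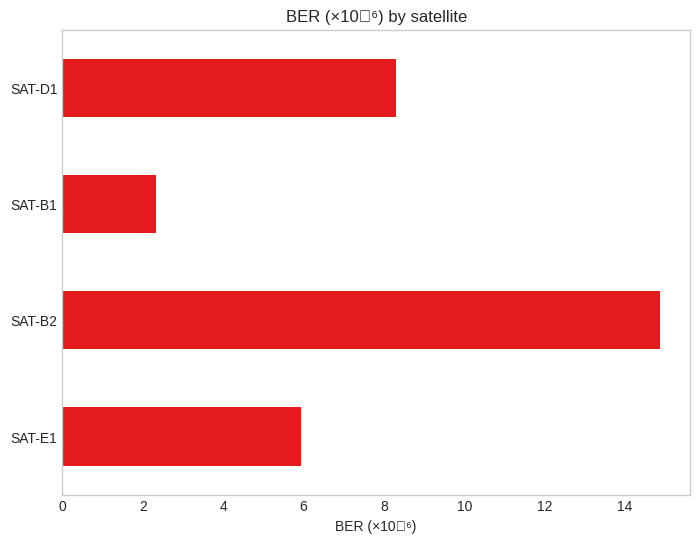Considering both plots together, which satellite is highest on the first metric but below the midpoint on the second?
SAT-B1

Chart 2 median BER (×10⁻⁶) ≈ 8; below-median satellites: SAT-E1, SAT-B1. Among those, SAT-B1 has the highest throughput (Mbps) (≈ 800).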